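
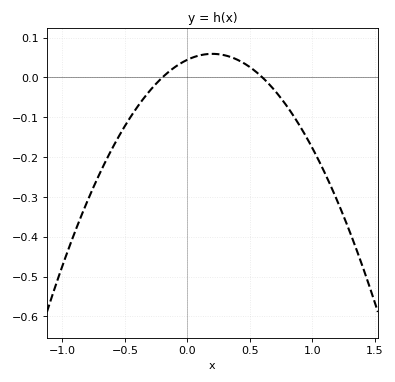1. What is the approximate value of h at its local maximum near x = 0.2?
0.059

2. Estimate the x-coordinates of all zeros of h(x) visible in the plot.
-0.2, 0.6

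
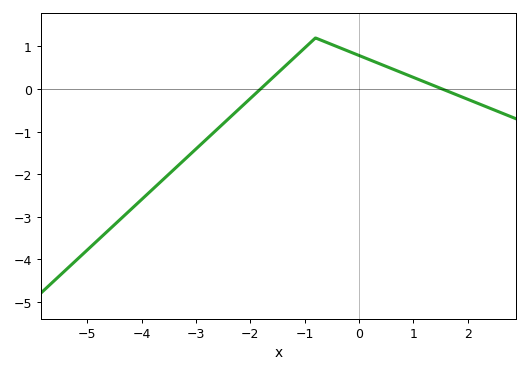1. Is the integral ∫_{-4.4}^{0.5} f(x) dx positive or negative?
negative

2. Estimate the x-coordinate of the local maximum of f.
-0.799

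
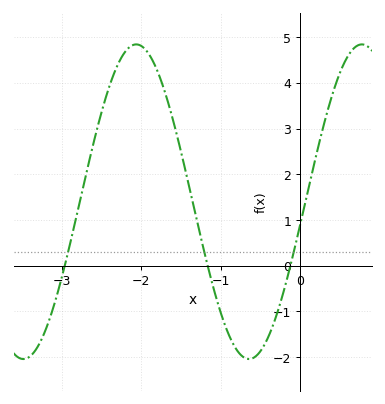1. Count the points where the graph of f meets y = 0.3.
3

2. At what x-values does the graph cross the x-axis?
-2.97, -1.16, -0.122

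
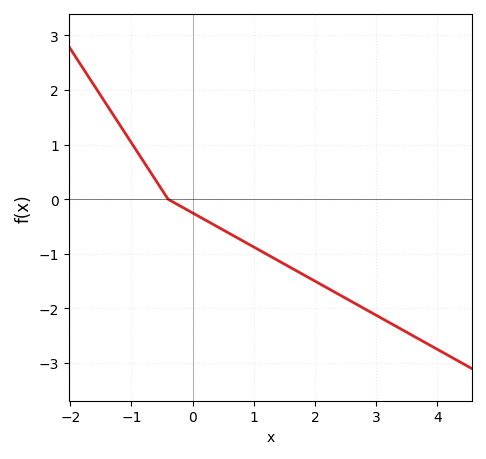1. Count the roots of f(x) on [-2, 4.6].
1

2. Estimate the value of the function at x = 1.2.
-1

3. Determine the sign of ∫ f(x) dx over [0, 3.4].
negative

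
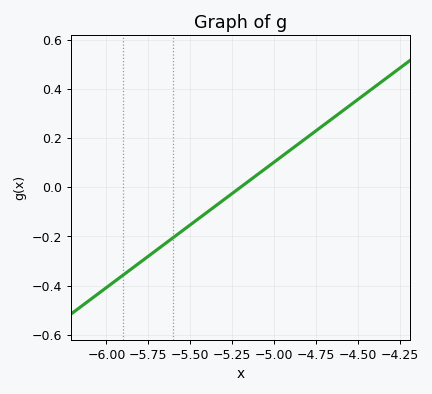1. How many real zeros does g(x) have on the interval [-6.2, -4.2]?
1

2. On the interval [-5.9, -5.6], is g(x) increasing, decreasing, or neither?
increasing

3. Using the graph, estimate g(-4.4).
0.408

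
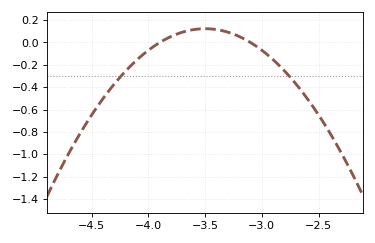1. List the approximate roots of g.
-3.9, -3.1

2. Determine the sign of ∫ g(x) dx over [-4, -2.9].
positive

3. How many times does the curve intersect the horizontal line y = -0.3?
2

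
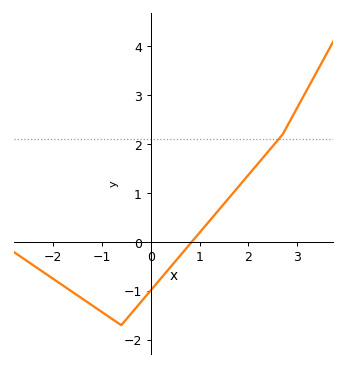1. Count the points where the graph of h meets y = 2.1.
1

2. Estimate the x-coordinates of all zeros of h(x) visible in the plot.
0.8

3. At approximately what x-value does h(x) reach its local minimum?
-0.6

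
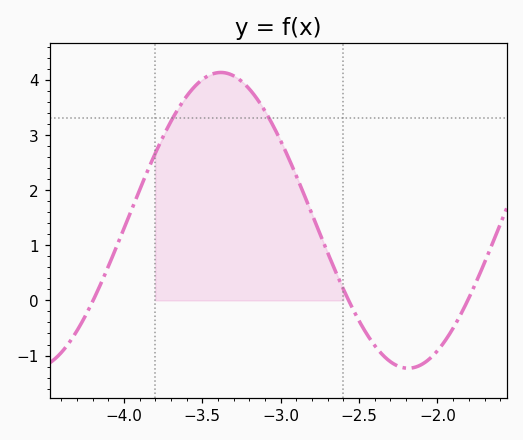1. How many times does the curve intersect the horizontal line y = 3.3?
2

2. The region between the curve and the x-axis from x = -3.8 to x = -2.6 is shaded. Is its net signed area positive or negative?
positive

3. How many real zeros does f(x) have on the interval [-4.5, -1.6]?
3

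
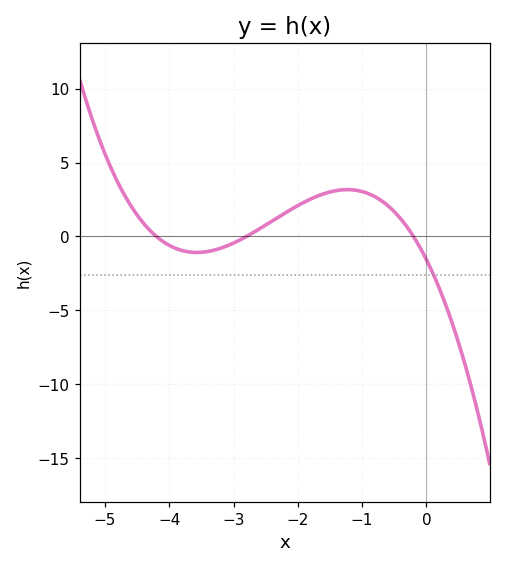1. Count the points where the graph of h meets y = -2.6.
1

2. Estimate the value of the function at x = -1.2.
3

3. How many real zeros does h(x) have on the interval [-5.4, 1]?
3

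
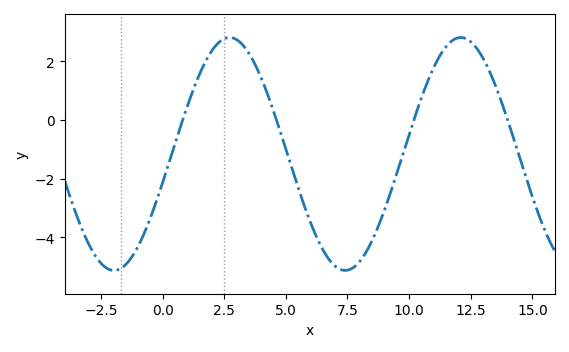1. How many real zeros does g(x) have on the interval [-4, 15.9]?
4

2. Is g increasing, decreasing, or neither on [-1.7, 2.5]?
increasing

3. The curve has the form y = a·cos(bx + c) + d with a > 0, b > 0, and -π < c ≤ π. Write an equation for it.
y = 3.97cos(0.67x - 1.82) - 1.16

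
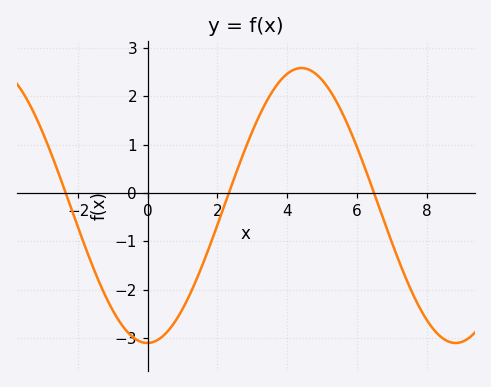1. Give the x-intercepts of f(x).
-2.36, 2.33, 6.49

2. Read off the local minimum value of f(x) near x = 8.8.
-3.1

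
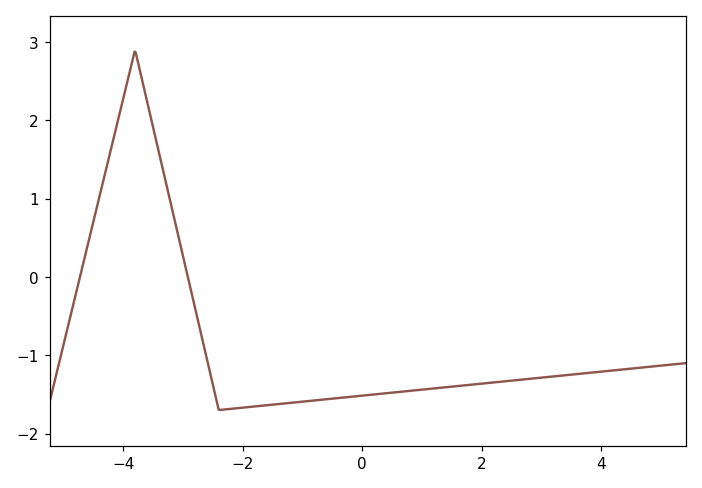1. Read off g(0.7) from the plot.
-1.46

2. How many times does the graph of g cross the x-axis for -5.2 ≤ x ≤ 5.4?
2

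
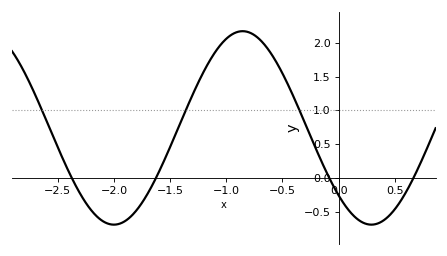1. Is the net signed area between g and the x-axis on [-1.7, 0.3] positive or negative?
positive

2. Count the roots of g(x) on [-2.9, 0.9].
4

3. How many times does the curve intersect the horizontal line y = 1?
3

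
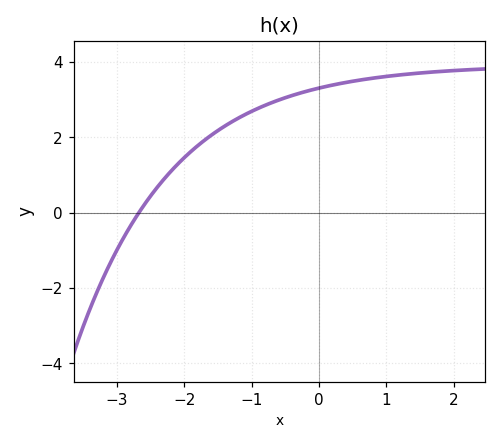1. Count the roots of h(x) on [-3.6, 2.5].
1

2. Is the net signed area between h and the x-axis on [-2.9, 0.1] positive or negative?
positive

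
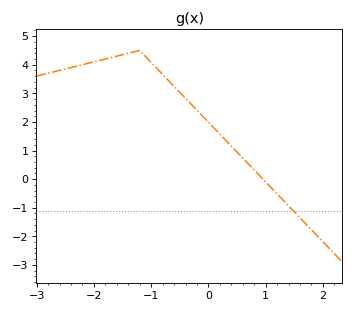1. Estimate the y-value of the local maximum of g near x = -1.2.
4.5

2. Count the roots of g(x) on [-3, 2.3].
1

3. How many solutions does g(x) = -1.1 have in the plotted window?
1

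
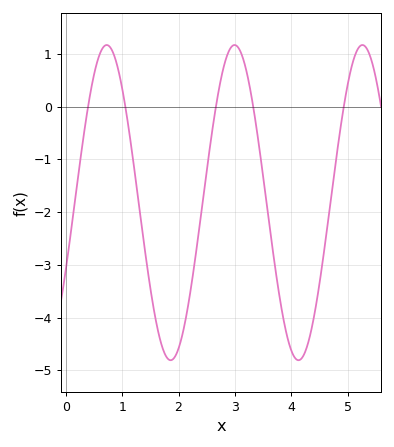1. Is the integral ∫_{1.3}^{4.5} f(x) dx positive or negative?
negative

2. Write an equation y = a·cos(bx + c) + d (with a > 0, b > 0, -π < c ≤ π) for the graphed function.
y = 2.99cos(2.8x - 2) - 1.82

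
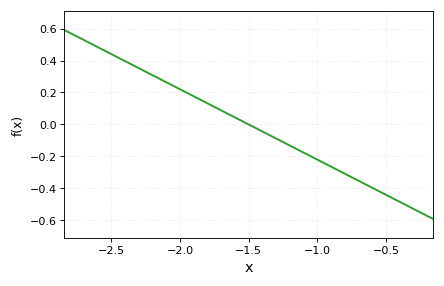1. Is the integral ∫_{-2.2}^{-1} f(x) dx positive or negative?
positive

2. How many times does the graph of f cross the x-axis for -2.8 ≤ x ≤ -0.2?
1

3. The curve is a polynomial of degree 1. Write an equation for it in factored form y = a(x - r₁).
y = -0.44(x + 1.5)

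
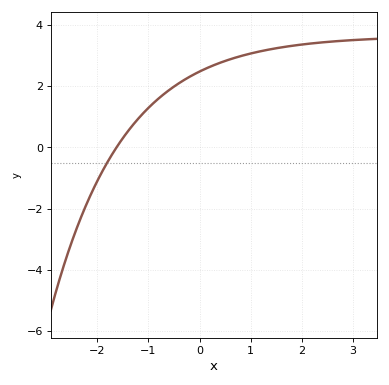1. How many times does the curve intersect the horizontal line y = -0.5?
1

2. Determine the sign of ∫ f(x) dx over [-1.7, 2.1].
positive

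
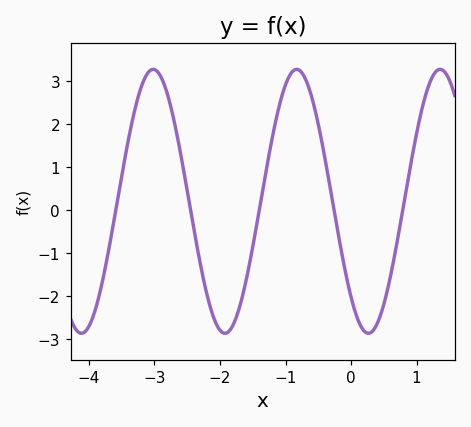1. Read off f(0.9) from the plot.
0.976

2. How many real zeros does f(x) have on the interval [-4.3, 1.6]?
5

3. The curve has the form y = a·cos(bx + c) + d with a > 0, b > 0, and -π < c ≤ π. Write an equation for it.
y = 3.07cos(2.87x + 2.38) + 0.21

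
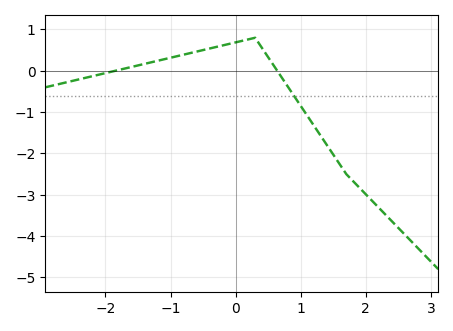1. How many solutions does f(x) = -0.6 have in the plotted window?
1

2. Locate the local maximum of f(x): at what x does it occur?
0.299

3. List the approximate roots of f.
-1.85, 0.639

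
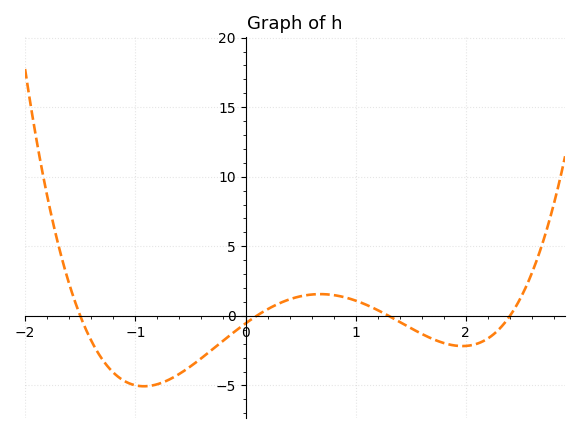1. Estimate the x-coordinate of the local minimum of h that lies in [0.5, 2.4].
2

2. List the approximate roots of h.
-1.5, 0.1, 1.3, 2.4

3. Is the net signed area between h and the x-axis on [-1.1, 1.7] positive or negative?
negative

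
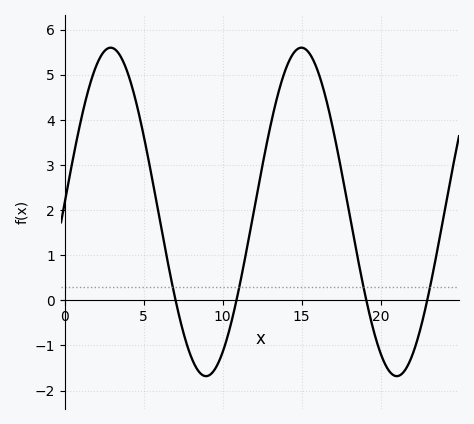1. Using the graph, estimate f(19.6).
-0.7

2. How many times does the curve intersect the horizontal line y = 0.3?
4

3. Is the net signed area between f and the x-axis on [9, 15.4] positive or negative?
positive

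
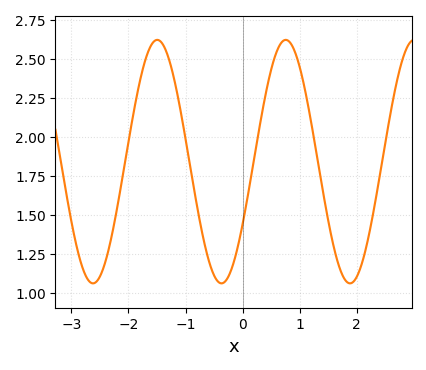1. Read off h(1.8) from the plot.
1.08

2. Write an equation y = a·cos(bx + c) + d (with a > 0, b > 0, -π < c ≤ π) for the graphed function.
y = 0.78cos(2.79x - 2.11) + 1.84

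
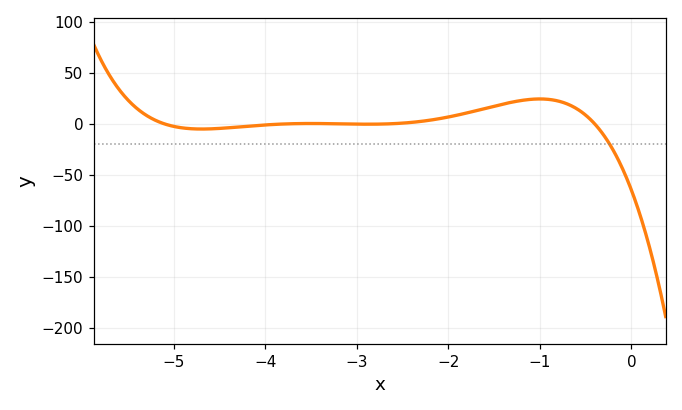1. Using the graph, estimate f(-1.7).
15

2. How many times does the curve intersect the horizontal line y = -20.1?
1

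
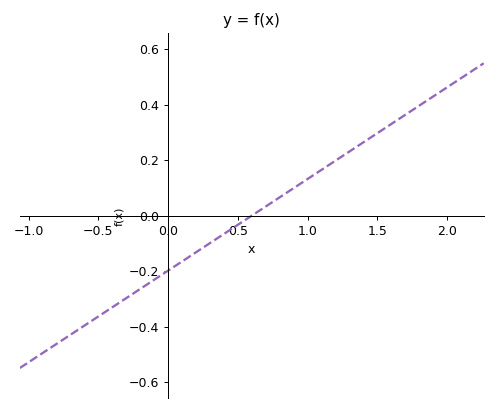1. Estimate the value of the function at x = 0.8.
0.066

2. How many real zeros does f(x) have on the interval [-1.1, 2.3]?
1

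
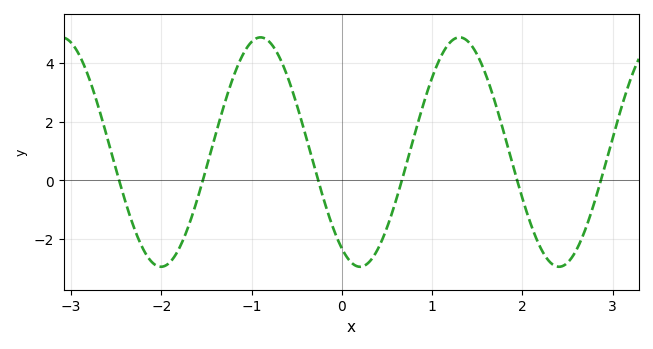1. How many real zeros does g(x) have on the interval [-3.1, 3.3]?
6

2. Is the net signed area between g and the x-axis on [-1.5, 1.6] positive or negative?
positive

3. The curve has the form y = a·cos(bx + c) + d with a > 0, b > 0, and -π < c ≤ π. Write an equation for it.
y = 3.92cos(2.85x + 2.57) + 0.97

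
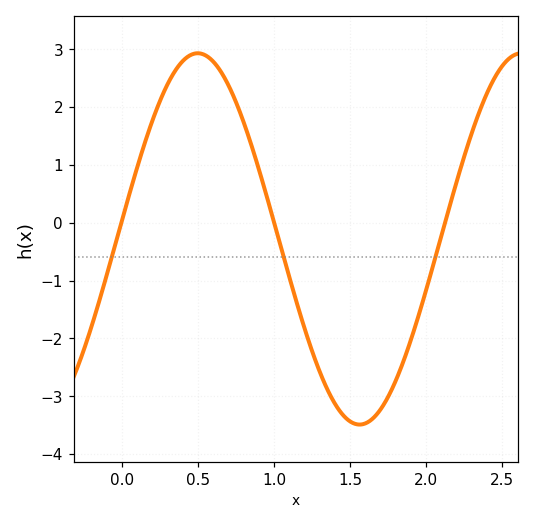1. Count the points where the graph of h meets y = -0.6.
3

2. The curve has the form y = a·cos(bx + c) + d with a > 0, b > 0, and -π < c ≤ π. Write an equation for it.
y = 3.21cos(2.95x - 1.46) - 0.28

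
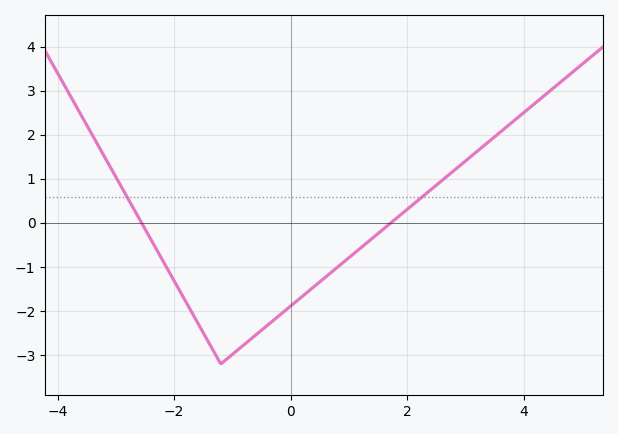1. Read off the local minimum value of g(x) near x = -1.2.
-3.2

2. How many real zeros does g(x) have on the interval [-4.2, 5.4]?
2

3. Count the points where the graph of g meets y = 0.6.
2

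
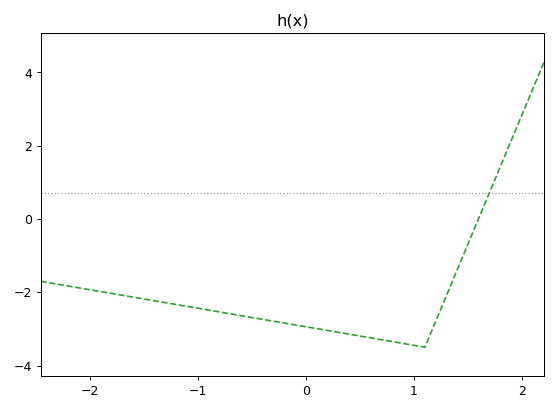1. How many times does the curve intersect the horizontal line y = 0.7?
1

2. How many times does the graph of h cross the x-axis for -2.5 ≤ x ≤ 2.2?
1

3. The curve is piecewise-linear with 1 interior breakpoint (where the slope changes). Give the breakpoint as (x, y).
(1.1, -3.5)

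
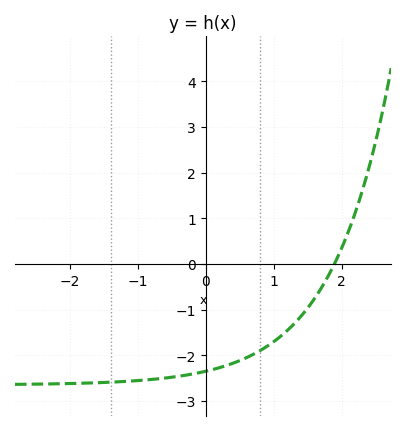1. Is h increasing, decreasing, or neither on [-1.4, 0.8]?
increasing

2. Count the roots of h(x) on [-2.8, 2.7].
1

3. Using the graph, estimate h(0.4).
-2.17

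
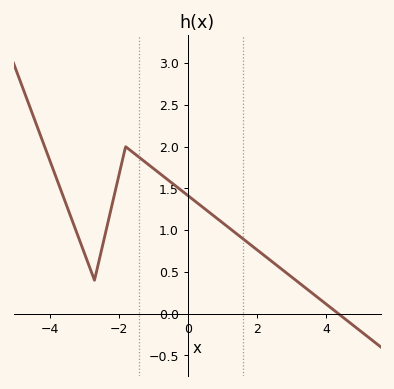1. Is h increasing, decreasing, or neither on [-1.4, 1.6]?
decreasing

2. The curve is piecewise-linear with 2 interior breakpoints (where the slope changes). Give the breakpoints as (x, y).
(-2.7, 0.4); (-1.8, 2)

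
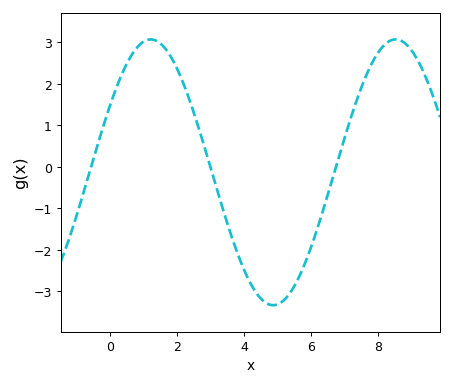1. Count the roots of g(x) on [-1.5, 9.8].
3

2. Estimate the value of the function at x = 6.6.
-0.374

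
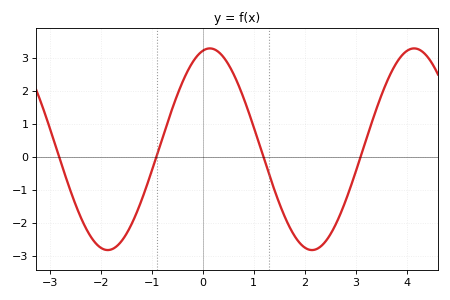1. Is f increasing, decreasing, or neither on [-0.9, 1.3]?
neither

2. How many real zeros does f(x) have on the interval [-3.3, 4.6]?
4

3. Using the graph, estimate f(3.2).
0.5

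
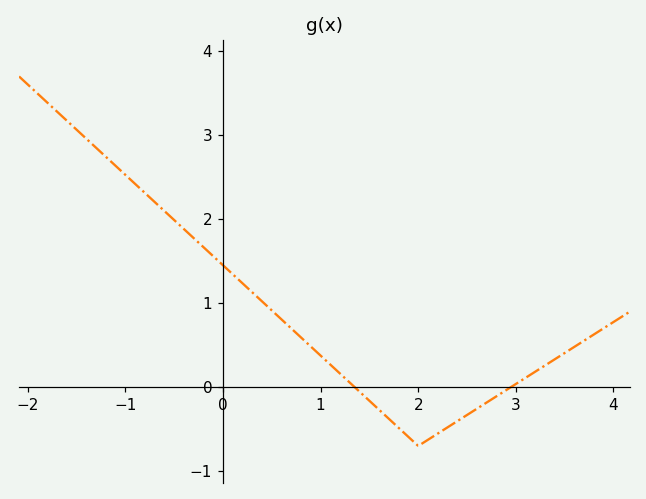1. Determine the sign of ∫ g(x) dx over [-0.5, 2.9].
positive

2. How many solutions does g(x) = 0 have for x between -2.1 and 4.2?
2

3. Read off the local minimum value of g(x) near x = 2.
-0.7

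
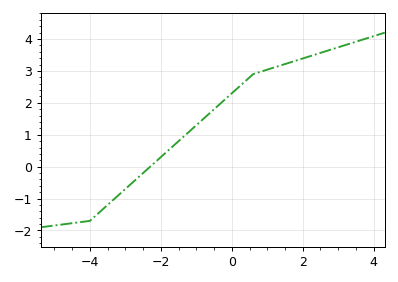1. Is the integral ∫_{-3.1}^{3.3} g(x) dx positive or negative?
positive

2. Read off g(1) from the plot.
3.04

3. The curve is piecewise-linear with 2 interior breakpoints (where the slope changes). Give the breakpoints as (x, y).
(-4, -1.7); (0.6, 2.9)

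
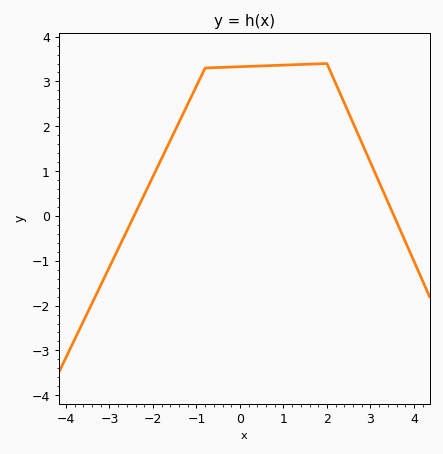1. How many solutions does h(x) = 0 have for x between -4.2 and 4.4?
2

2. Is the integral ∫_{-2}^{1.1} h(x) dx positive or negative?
positive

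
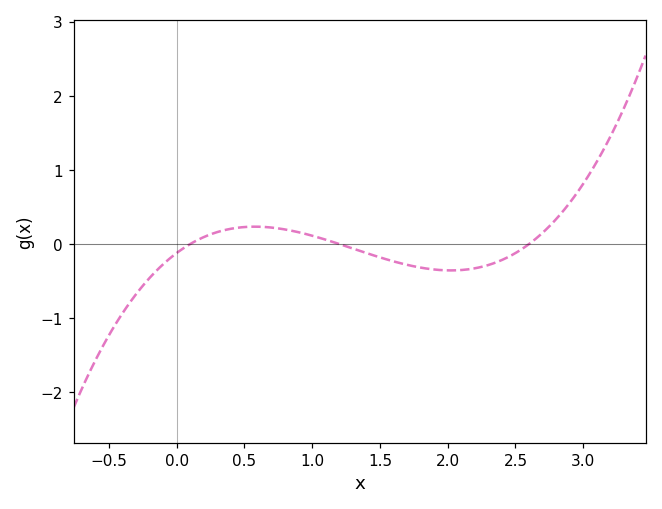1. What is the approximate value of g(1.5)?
-0.18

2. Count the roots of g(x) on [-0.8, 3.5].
3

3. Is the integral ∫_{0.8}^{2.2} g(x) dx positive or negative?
negative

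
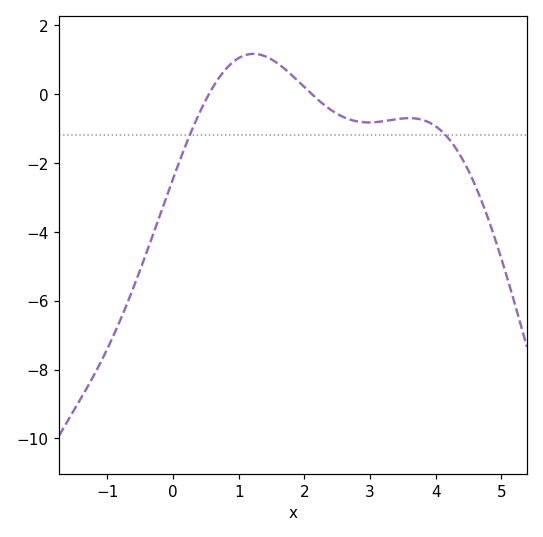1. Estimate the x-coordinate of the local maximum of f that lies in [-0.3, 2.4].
1.2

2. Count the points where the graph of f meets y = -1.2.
2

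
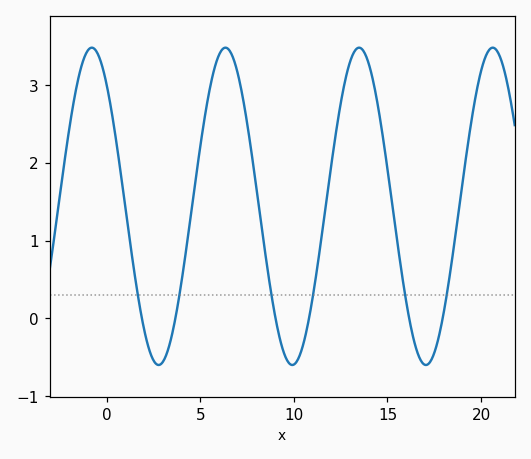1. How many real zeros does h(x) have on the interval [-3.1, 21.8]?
6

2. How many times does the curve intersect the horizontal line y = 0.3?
6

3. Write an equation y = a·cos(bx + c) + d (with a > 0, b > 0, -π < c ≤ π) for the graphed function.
y = 2.04cos(0.88x + 0.7) + 1.44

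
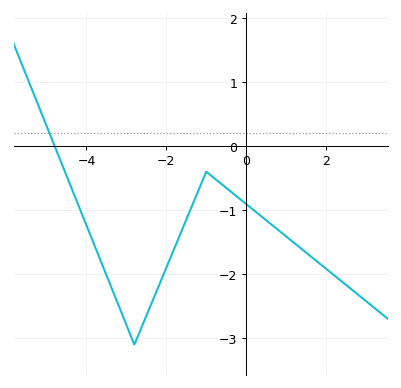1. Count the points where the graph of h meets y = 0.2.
1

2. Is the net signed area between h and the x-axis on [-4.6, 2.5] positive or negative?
negative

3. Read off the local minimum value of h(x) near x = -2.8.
-3.1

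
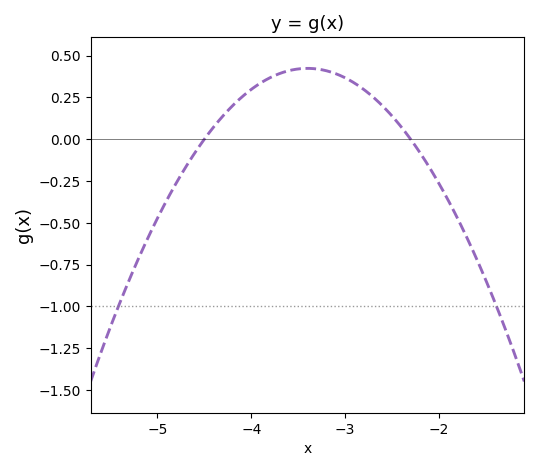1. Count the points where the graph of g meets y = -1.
2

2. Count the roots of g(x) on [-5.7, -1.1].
2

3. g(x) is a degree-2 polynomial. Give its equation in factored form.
y = -0.35(x + 4.5)(x + 2.3)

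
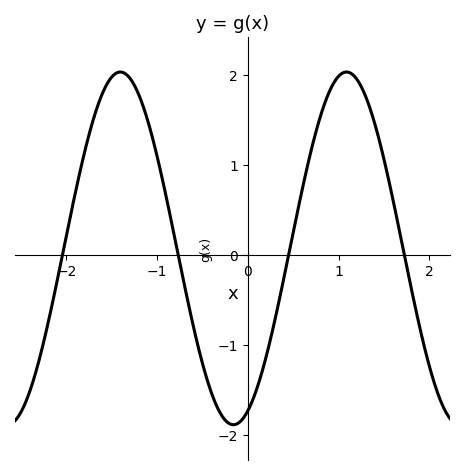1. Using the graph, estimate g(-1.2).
1.8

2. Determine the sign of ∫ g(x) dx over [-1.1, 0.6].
negative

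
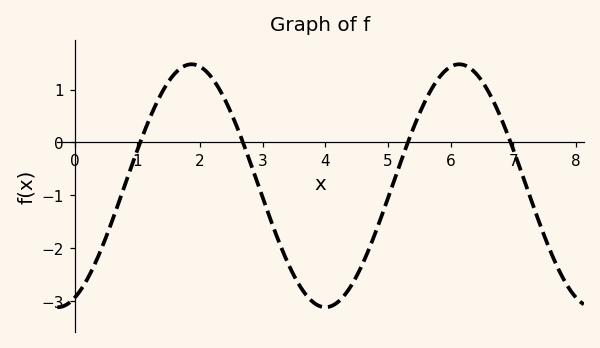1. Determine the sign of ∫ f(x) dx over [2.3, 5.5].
negative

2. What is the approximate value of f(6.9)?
0.184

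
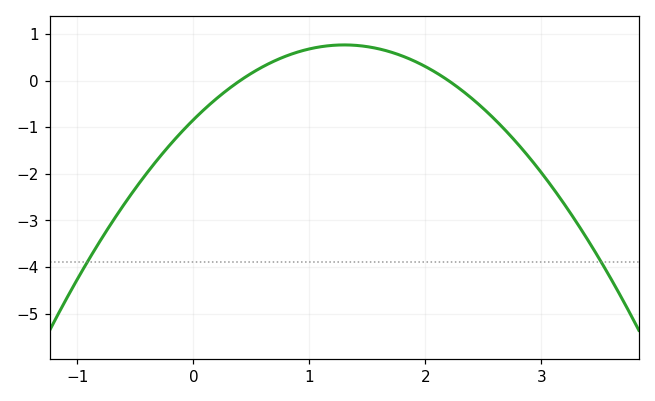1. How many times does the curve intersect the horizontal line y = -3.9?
2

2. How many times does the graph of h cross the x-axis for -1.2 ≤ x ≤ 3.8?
2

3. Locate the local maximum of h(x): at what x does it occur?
1.3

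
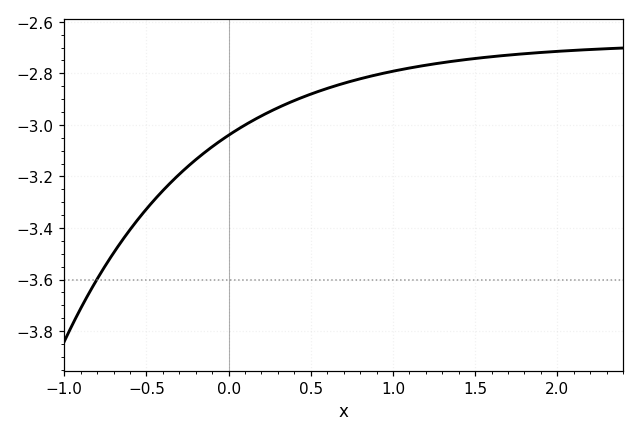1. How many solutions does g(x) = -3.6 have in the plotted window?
1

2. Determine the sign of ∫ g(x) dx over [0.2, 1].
negative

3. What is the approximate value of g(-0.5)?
-3.32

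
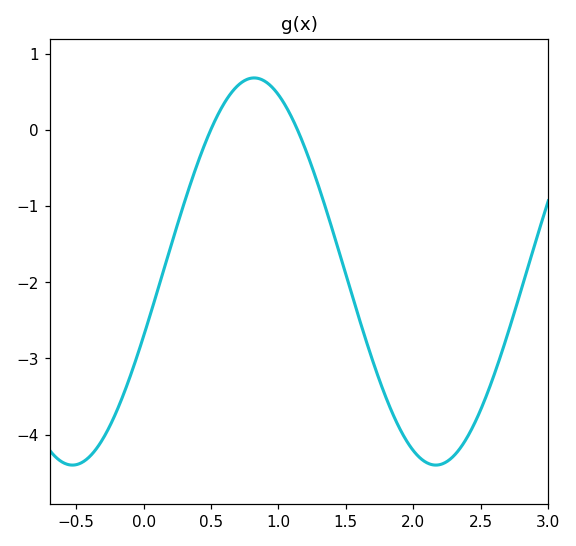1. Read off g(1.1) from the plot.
0.2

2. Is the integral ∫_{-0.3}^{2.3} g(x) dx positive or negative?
negative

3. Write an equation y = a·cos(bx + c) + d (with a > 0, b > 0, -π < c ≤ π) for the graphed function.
y = 2.54cos(2.3x - 1.9) - 1.86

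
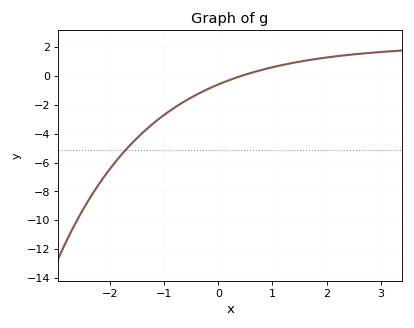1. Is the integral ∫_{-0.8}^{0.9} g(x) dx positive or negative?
negative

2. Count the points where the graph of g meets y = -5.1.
1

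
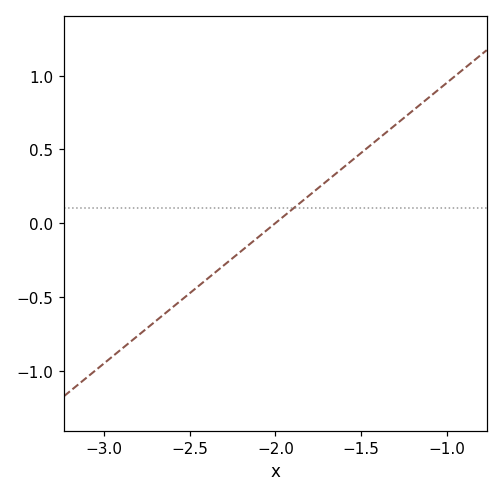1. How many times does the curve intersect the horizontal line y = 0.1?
1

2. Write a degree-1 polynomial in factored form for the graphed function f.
y = 0.95(x + 2)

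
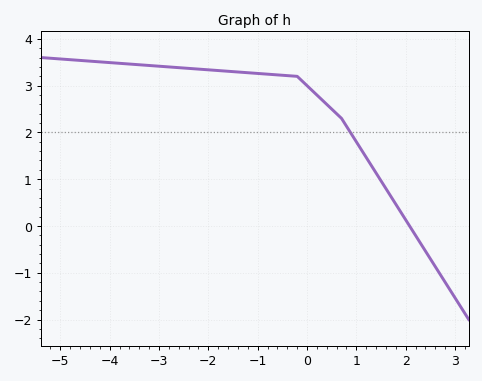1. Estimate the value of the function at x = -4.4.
3.5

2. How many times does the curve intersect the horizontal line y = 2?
1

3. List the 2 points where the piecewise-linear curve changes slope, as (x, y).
(-0.2, 3.2); (0.7, 2.3)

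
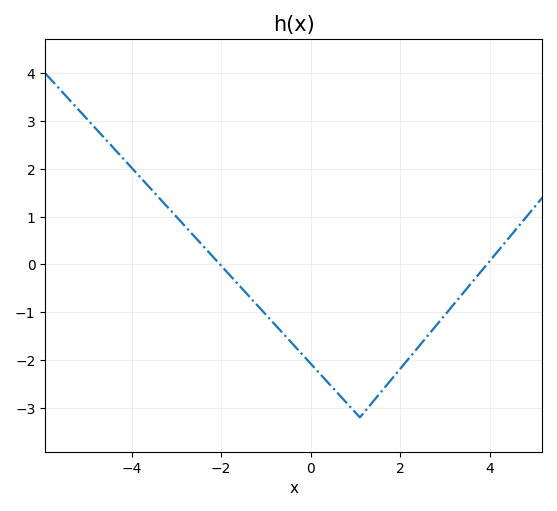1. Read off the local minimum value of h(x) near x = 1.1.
-3.2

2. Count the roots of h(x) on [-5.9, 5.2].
2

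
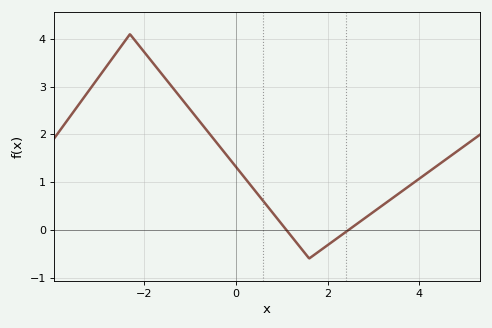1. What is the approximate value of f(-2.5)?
3.8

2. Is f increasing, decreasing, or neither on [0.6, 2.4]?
neither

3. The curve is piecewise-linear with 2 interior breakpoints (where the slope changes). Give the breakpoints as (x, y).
(-2.3, 4.1); (1.6, -0.6)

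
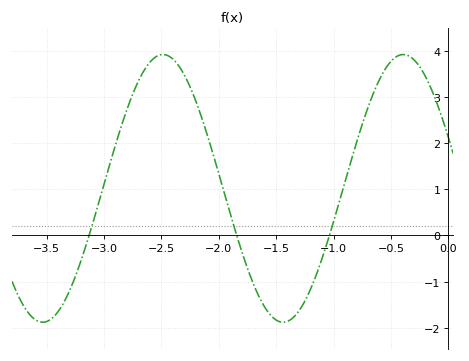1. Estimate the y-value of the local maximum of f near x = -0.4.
3.9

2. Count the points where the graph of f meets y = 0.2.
3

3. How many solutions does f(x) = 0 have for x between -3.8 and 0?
3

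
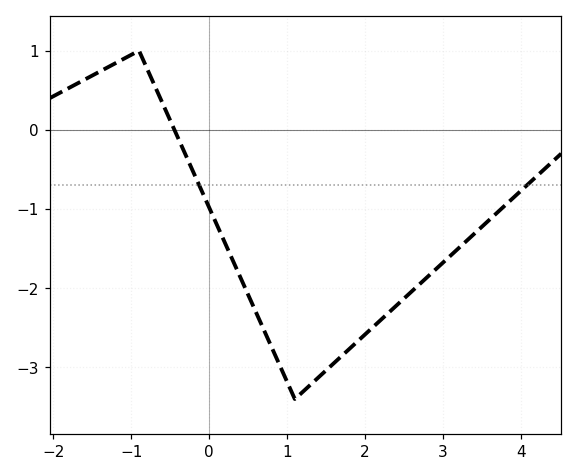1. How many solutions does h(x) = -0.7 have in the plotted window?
2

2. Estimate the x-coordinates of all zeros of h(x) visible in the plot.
-0.445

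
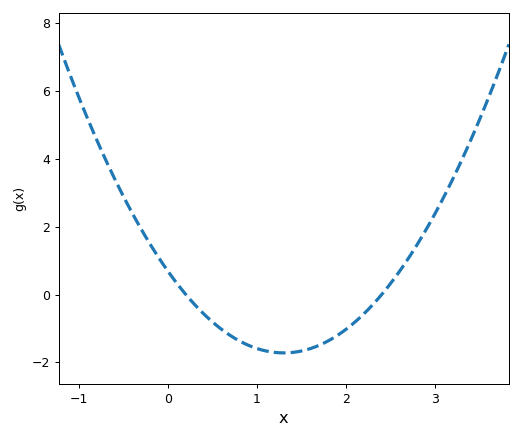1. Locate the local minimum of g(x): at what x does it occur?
1.3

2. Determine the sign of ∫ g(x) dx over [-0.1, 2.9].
negative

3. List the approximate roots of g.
0.2, 2.4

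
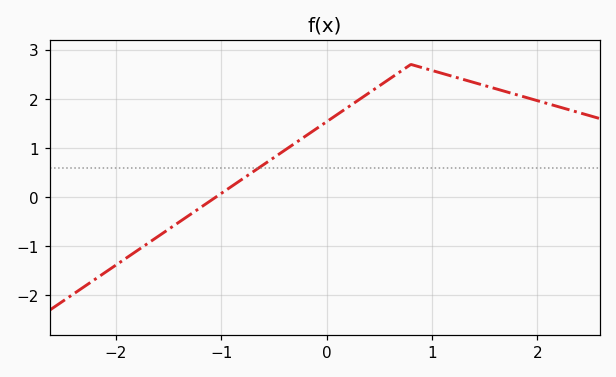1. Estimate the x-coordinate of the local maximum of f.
0.8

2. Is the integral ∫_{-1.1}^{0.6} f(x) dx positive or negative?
positive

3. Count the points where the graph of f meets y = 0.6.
1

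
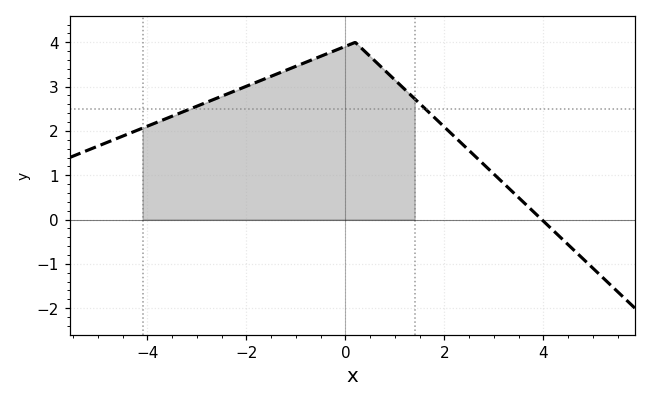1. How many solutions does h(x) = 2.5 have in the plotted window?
2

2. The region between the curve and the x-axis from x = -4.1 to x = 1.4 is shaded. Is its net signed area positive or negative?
positive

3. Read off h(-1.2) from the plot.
3.37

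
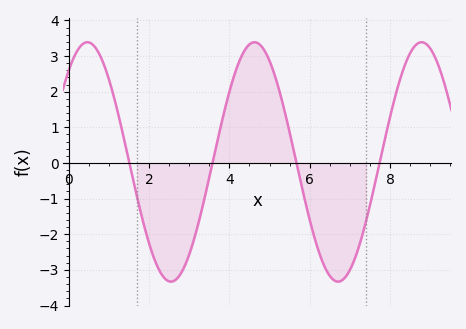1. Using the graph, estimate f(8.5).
3.1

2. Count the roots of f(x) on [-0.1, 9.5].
4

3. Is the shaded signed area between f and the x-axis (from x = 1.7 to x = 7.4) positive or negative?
negative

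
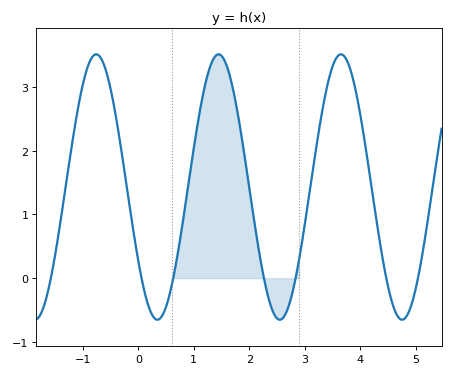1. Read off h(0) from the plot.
0.3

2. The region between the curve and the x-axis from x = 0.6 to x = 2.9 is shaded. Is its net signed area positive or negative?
positive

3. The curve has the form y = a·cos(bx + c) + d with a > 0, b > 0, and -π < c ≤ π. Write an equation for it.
y = 2.08cos(2.9x + 2.2) + 1.43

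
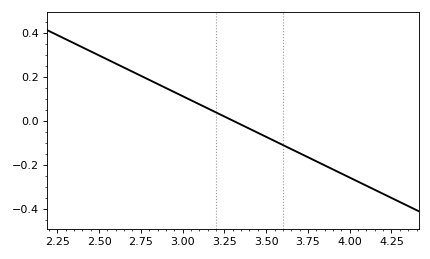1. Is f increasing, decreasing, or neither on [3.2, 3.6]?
decreasing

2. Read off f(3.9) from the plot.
-0.22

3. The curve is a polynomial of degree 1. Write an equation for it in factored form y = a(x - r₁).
y = -0.37(x - 3.3)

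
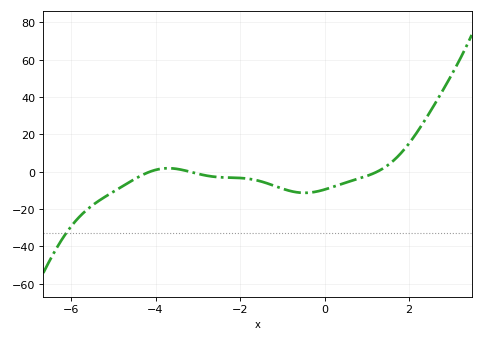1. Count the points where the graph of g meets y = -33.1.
1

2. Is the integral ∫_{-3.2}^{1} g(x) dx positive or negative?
negative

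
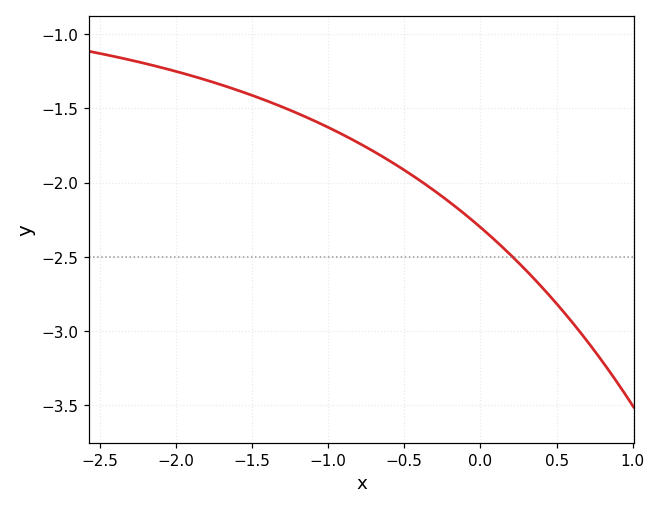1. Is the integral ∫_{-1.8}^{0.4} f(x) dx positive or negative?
negative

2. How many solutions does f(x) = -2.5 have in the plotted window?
1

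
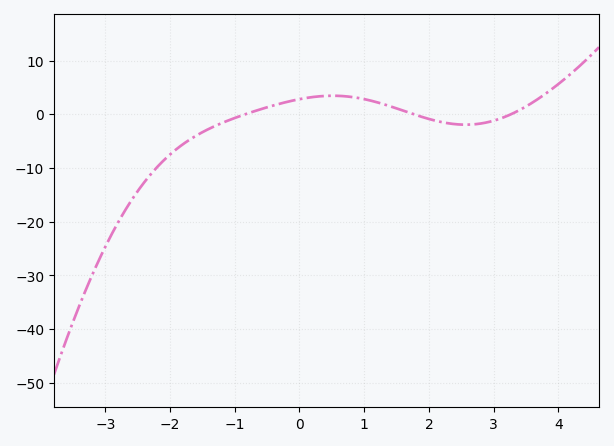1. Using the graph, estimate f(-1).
-0.679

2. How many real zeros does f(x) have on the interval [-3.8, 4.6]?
3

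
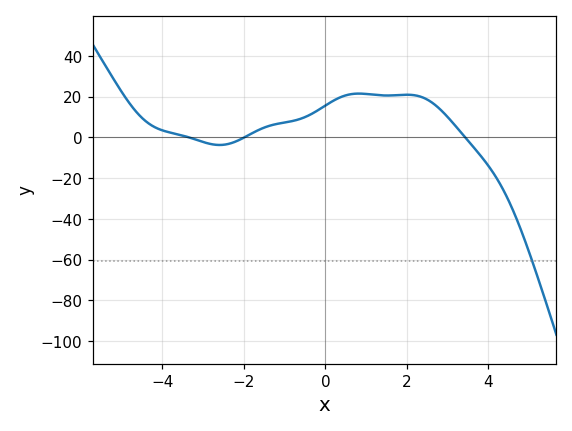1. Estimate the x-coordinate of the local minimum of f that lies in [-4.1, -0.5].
-2.6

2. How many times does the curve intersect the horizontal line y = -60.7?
1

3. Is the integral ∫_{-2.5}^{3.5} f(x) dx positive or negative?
positive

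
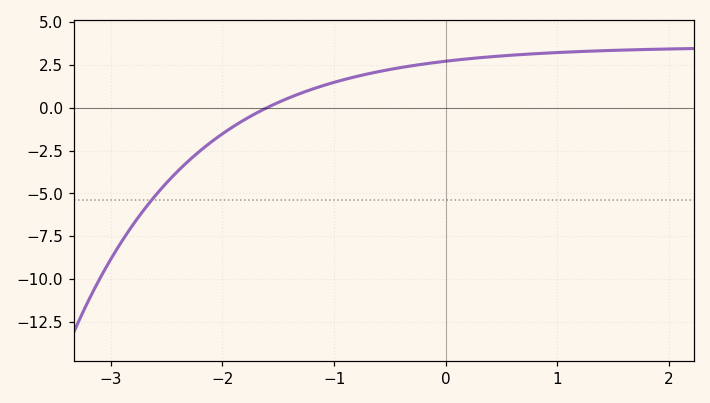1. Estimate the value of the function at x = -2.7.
-5.92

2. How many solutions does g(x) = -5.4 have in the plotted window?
1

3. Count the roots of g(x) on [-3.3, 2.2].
1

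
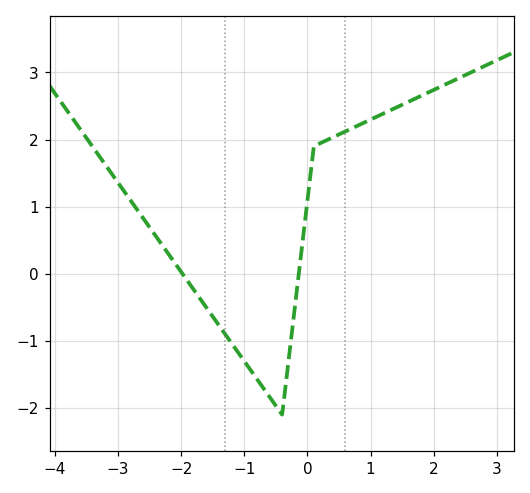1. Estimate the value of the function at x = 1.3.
2.43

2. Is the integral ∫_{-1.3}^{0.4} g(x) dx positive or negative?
negative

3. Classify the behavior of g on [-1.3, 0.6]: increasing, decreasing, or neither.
neither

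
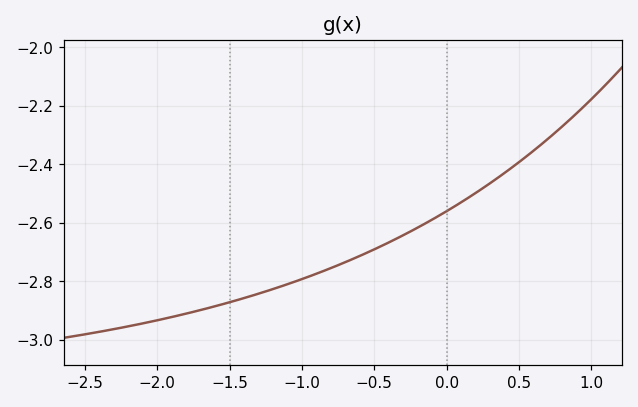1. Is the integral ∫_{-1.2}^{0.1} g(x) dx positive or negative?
negative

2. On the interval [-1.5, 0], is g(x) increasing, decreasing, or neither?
increasing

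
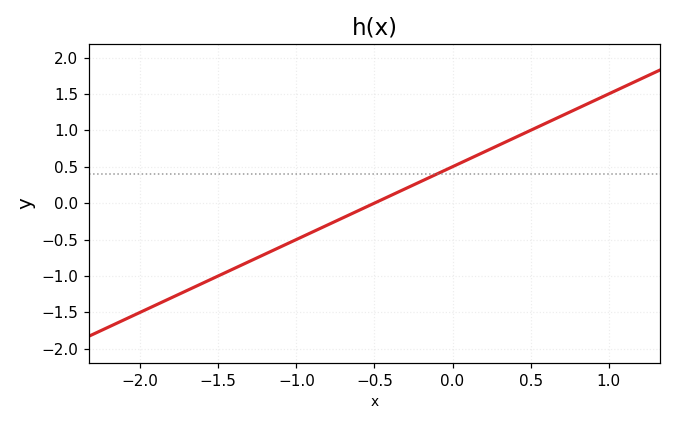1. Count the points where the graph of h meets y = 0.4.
1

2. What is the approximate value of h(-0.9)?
-0.4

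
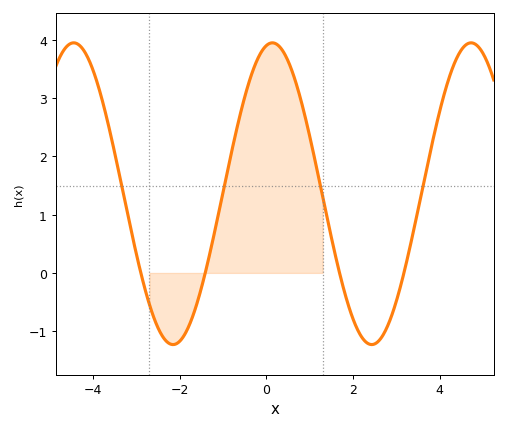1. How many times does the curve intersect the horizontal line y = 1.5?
4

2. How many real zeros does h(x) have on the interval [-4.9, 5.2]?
4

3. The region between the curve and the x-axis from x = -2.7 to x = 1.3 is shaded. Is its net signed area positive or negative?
positive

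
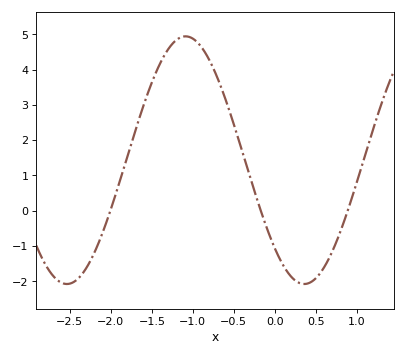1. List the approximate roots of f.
-2, -0.2, 0.9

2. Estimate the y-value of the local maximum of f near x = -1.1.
4.9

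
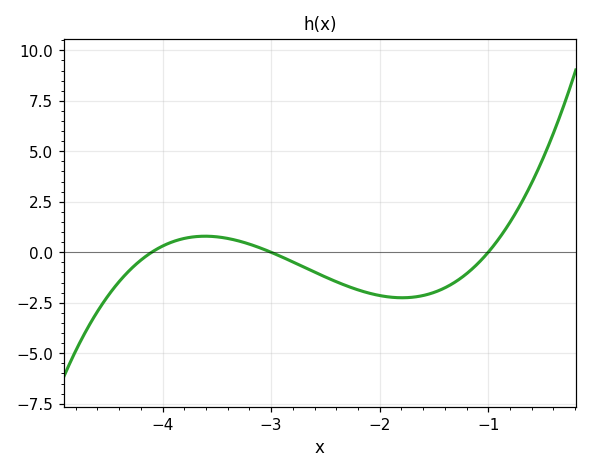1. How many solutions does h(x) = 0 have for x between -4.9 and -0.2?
3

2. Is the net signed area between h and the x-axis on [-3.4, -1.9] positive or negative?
negative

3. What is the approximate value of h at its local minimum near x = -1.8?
-2.2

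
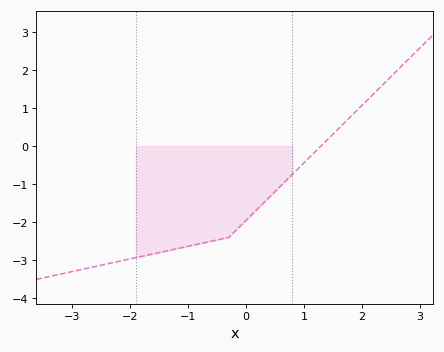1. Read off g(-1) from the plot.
-2.63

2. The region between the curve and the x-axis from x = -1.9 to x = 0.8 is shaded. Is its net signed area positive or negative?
negative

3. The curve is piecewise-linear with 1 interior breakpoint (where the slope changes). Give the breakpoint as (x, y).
(-0.3, -2.4)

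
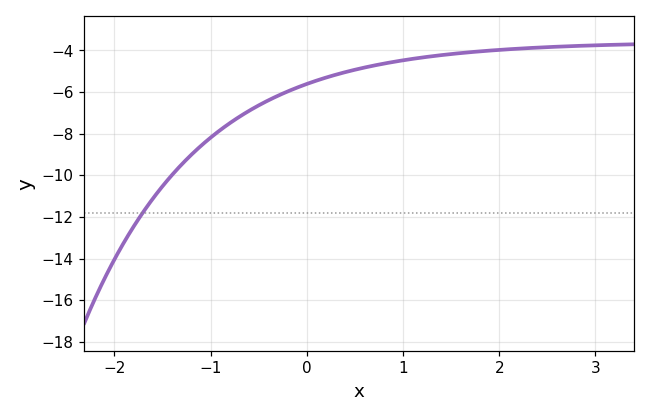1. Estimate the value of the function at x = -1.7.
-11.8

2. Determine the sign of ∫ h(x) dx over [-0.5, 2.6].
negative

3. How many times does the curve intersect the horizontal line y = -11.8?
1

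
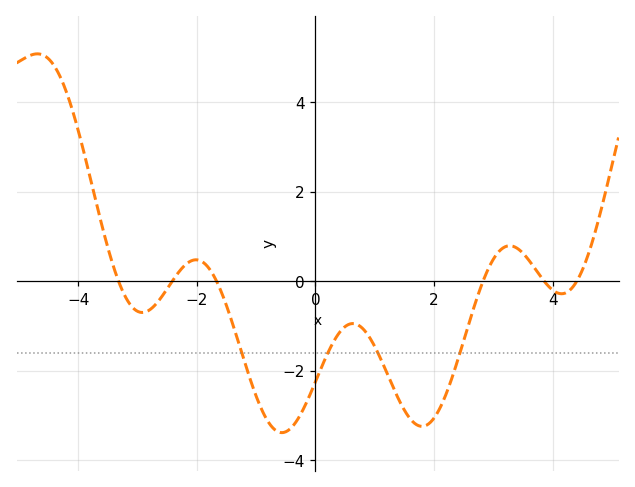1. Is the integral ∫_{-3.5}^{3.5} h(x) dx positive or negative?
negative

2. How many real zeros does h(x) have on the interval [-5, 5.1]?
6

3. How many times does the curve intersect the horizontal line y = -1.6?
4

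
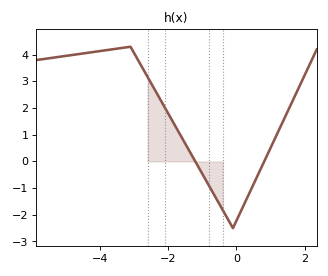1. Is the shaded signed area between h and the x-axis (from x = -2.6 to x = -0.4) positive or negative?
positive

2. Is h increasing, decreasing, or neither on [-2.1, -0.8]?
decreasing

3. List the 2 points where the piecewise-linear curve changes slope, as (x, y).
(-3.1, 4.3); (-0.1, -2.5)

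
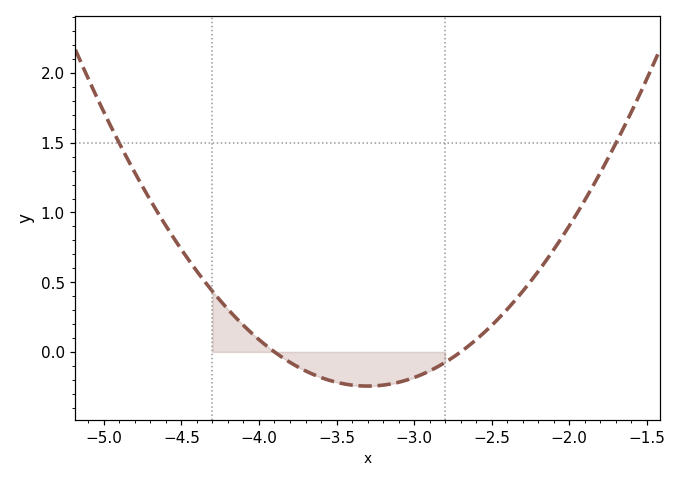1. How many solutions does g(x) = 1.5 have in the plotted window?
2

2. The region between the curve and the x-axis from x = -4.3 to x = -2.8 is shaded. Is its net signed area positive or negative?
negative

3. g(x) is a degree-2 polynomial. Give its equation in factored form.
y = 0.68(x + 3.9)(x + 2.7)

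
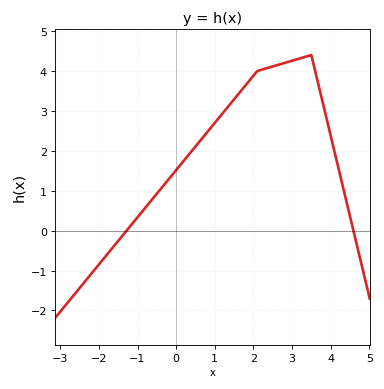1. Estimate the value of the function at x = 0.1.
1.64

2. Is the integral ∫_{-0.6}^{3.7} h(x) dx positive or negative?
positive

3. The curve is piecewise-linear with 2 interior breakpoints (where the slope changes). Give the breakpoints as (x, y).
(2.1, 4); (3.5, 4.4)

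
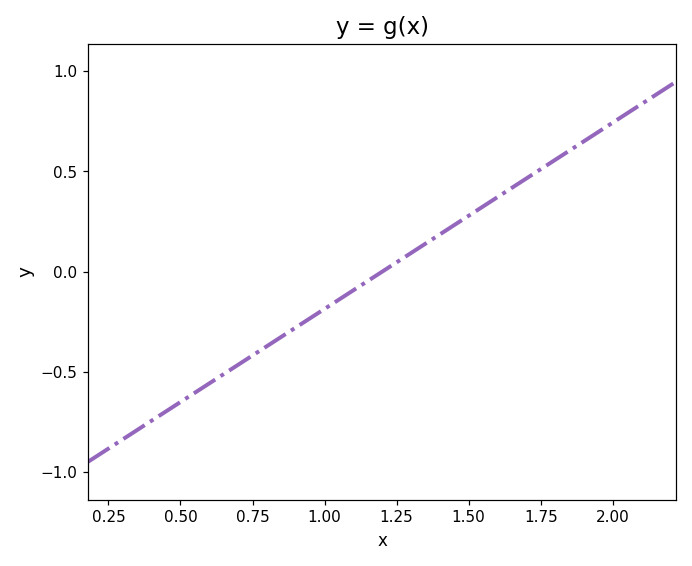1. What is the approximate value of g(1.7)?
0.465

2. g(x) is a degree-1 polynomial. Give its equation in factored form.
y = 0.93(x - 1.2)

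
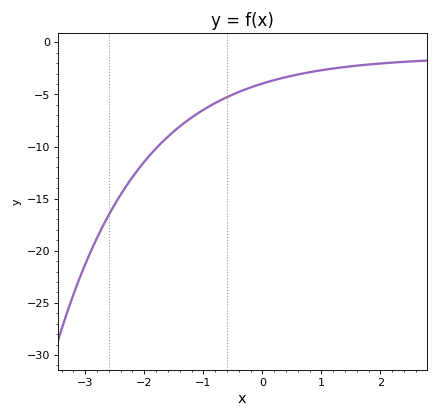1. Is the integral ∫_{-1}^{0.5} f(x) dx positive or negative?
negative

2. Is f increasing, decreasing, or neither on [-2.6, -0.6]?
increasing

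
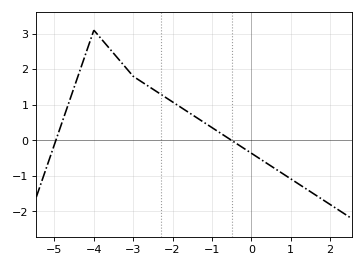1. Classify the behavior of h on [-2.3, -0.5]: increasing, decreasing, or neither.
decreasing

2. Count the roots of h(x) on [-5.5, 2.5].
2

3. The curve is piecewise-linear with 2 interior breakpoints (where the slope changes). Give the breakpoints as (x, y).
(-4, 3.1); (-3, 1.8)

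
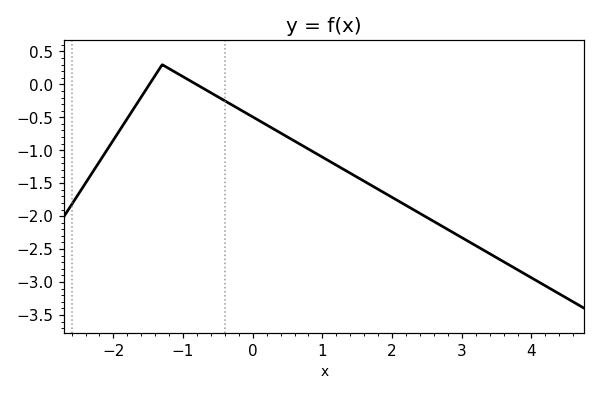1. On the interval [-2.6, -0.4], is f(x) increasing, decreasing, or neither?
neither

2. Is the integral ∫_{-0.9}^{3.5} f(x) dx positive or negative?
negative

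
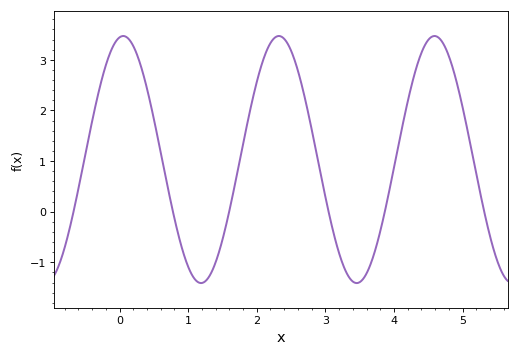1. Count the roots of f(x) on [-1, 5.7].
6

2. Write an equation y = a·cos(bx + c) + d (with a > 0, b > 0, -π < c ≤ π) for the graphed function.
y = 2.44cos(2.8x - 0.15) + 1.03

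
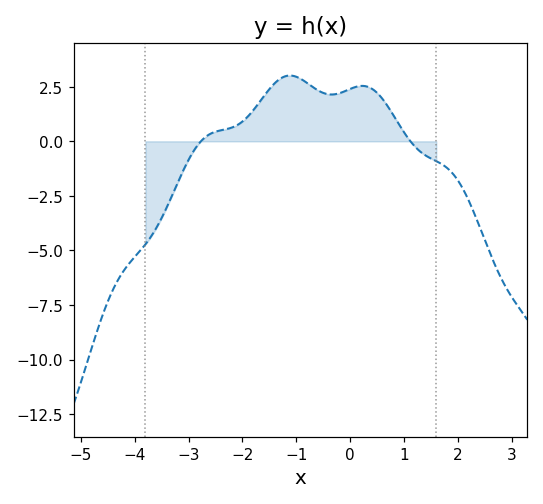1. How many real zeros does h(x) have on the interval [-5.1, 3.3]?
2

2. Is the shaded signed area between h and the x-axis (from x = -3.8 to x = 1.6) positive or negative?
positive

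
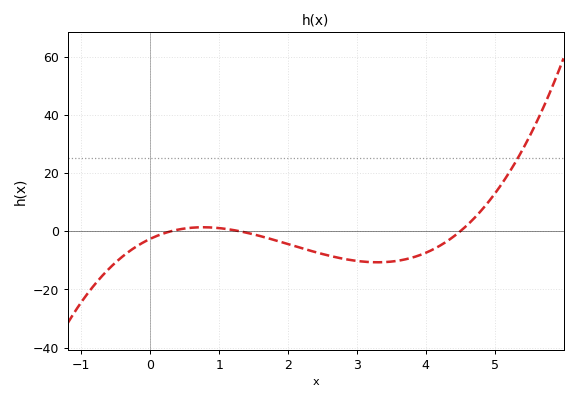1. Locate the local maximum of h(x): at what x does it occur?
0.8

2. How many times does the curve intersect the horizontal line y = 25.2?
1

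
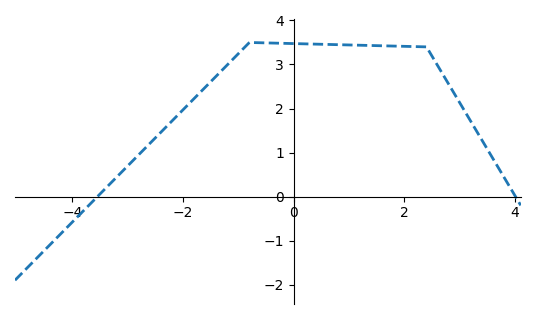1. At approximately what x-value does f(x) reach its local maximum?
-0.799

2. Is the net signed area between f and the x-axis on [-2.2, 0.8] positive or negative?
positive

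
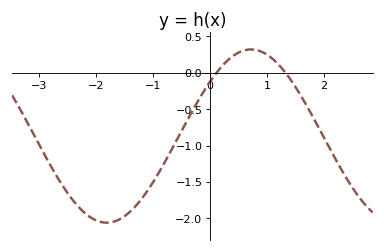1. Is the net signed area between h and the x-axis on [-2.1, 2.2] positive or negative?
negative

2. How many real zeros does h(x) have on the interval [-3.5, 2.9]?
2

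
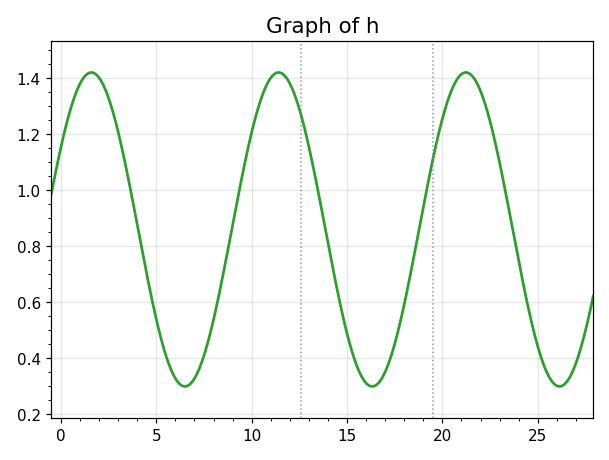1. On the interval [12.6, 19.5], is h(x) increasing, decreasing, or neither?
neither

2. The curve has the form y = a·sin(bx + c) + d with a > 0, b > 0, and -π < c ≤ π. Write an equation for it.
y = 0.56sin(0.64x + 0.55) + 0.86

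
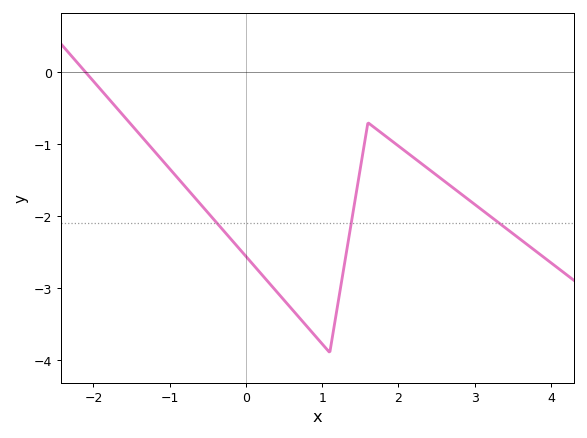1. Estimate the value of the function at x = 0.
-2.56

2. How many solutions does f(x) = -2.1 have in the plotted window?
3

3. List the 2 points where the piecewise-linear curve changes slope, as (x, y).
(1.1, -3.9); (1.6, -0.7)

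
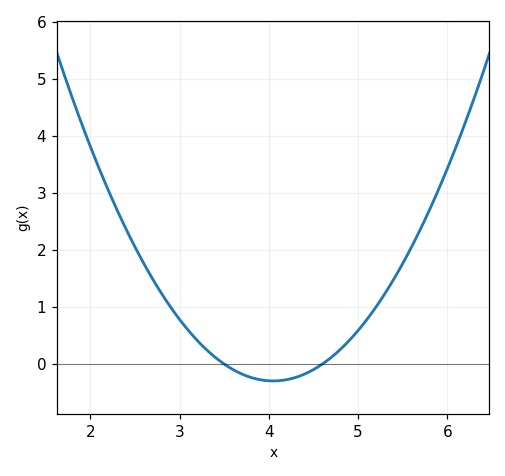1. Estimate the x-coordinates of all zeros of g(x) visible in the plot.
3.5, 4.6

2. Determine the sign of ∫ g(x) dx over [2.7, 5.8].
positive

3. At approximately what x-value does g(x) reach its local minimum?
4.05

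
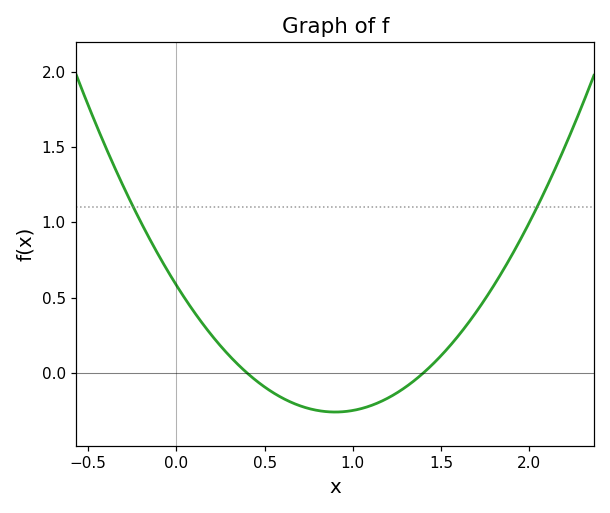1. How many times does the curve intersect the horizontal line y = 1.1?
2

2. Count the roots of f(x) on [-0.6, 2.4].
2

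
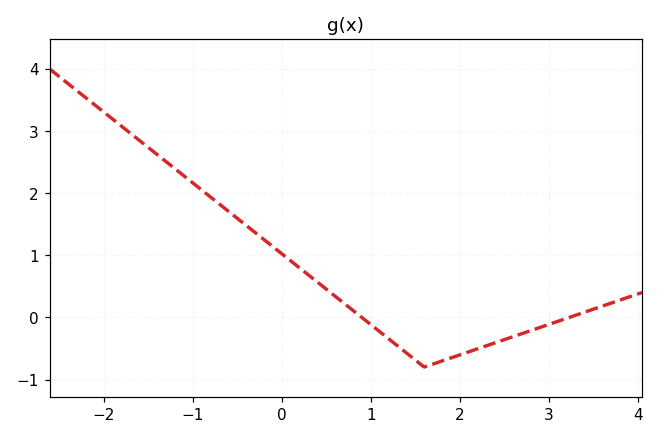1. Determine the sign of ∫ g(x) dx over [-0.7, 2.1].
positive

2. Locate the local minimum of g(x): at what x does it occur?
1.6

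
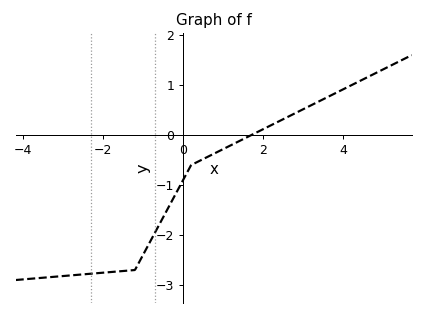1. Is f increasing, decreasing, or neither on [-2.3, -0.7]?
increasing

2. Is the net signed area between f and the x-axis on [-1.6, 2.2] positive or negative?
negative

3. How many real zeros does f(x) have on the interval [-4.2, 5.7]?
1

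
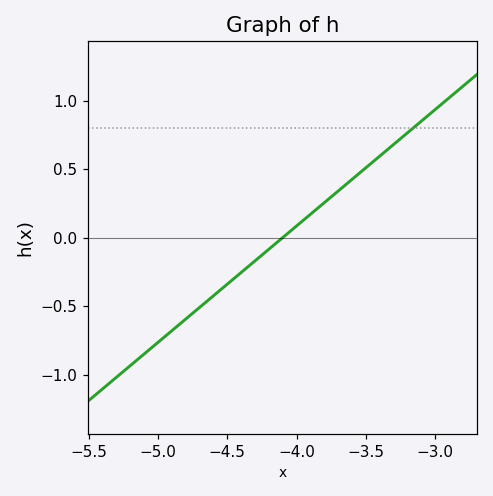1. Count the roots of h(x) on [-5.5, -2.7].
1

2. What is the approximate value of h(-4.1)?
0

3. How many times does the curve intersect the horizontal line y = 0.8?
1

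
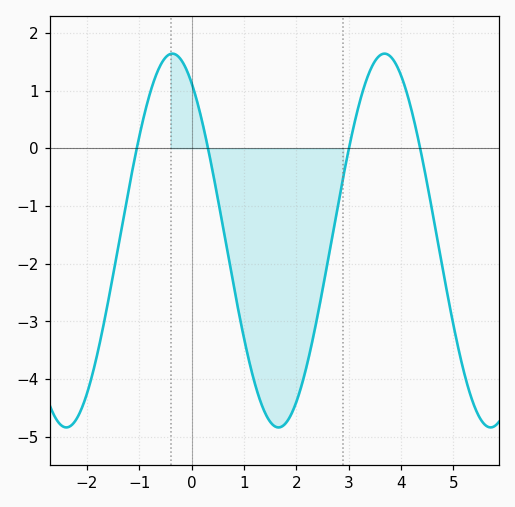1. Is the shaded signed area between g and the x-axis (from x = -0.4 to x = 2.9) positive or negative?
negative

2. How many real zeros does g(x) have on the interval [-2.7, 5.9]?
4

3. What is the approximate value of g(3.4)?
1.33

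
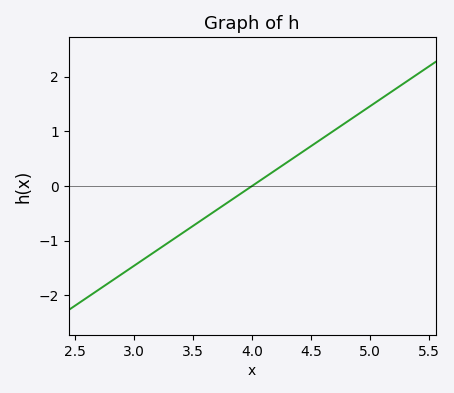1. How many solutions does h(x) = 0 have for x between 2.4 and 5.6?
1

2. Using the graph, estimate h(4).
0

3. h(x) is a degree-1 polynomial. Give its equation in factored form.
y = 1.46(x - 4)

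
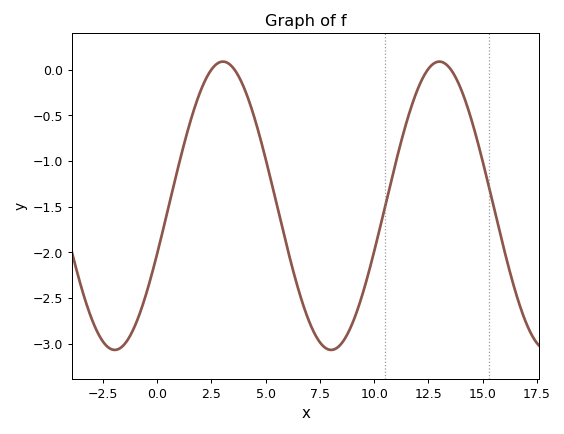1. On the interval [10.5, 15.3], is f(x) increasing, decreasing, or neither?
neither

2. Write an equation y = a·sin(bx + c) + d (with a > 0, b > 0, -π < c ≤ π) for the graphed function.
y = 1.58sin(0.63x - 0.34) - 1.49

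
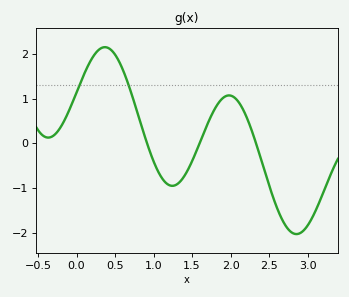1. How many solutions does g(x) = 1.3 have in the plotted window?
2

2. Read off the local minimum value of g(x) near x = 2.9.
-2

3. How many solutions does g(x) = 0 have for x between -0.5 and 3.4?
3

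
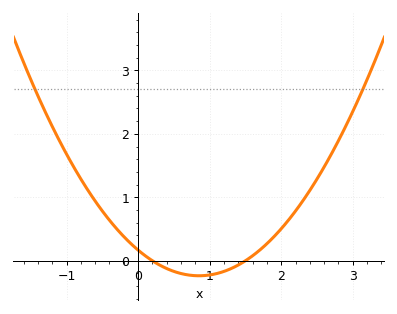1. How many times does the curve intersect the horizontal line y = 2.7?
2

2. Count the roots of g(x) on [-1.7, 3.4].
2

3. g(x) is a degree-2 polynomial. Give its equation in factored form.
y = 0.56(x - 0.2)(x - 1.5)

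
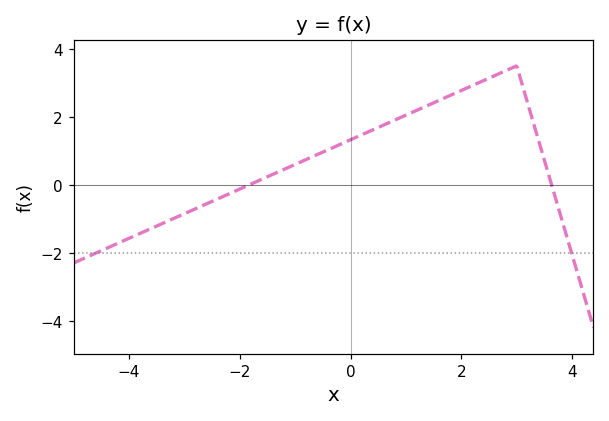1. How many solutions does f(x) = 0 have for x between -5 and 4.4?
2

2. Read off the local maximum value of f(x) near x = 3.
3.4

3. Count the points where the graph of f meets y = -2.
2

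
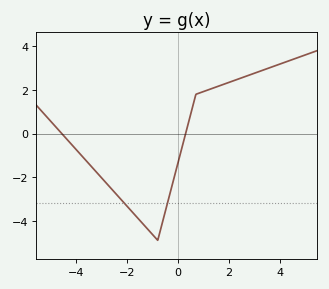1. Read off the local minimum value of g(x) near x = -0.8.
-4.9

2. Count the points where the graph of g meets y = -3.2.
2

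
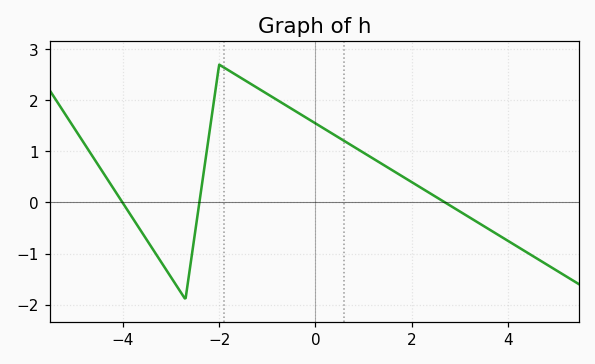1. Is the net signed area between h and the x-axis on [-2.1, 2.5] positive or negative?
positive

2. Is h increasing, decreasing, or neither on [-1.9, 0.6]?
decreasing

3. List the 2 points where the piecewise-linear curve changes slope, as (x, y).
(-2.7, -1.9); (-2, 2.7)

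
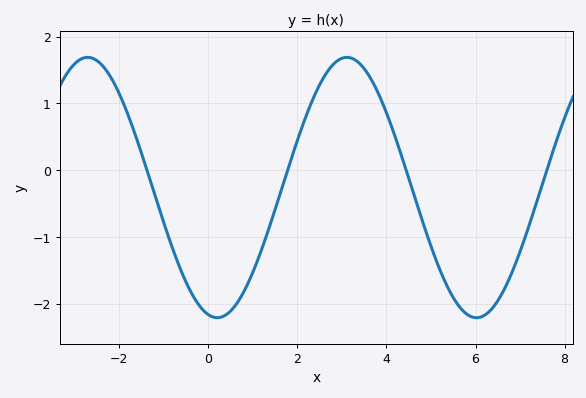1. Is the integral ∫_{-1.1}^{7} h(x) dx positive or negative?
negative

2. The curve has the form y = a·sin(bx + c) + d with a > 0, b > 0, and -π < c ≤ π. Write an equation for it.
y = 1.95sin(1.08x - 1.79) - 0.26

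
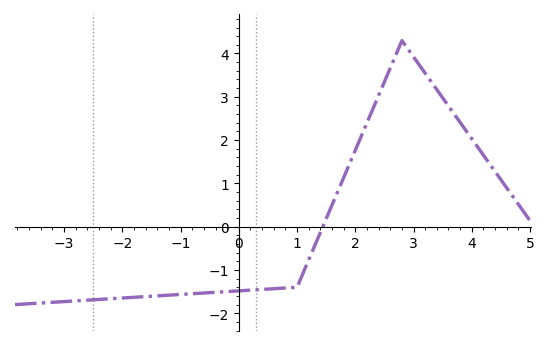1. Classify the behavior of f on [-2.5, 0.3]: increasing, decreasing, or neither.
increasing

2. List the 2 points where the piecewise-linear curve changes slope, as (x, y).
(1, -1.4); (2.8, 4.3)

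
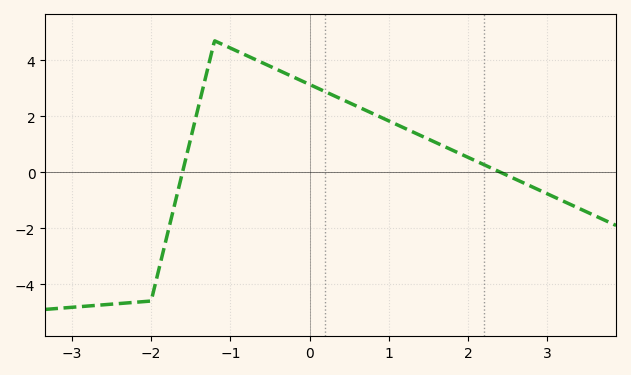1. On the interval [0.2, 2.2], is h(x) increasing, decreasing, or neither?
decreasing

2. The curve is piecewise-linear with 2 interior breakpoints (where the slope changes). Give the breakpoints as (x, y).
(-2, -4.6); (-1.2, 4.7)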